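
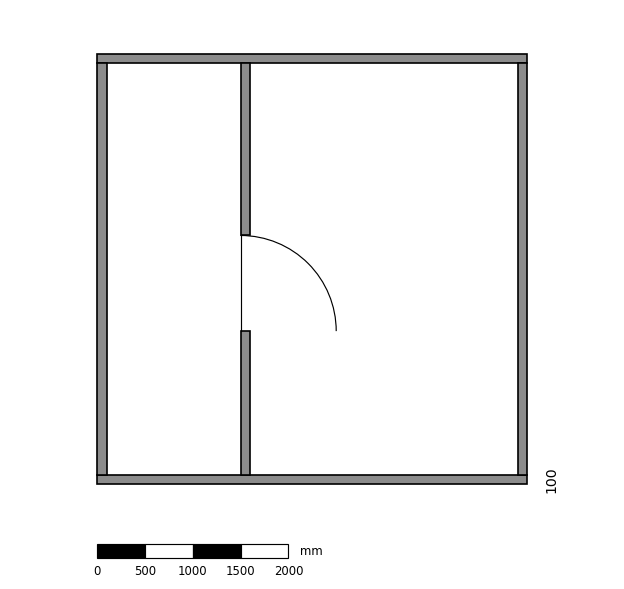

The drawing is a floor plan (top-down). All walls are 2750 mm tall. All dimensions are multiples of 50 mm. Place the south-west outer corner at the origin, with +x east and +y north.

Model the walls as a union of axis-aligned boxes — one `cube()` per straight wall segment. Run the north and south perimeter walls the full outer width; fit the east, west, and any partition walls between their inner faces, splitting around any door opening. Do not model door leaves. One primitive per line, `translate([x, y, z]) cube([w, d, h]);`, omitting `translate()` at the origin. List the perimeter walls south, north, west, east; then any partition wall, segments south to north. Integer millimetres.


cube([4500, 100, 2750]);
translate([0, 4400, 0]) cube([4500, 100, 2750]);
translate([0, 100, 0]) cube([100, 4300, 2750]);
translate([4400, 100, 0]) cube([100, 4300, 2750]);
translate([1500, 100, 0]) cube([100, 1500, 2750]);
translate([1500, 2600, 0]) cube([100, 1800, 2750]);


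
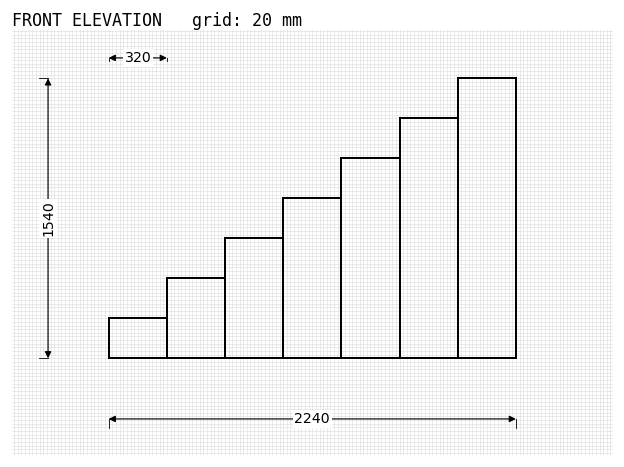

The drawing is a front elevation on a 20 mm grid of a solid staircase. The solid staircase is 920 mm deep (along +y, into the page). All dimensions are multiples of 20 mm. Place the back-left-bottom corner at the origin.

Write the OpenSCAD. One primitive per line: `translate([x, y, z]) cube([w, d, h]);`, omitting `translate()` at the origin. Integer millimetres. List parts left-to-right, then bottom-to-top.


cube([320, 920, 220]);
translate([320, 0, 0]) cube([320, 920, 440]);
translate([640, 0, 0]) cube([320, 920, 660]);
translate([960, 0, 0]) cube([320, 920, 880]);
translate([1280, 0, 0]) cube([320, 920, 1100]);
translate([1600, 0, 0]) cube([320, 920, 1320]);
translate([1920, 0, 0]) cube([320, 920, 1540]);


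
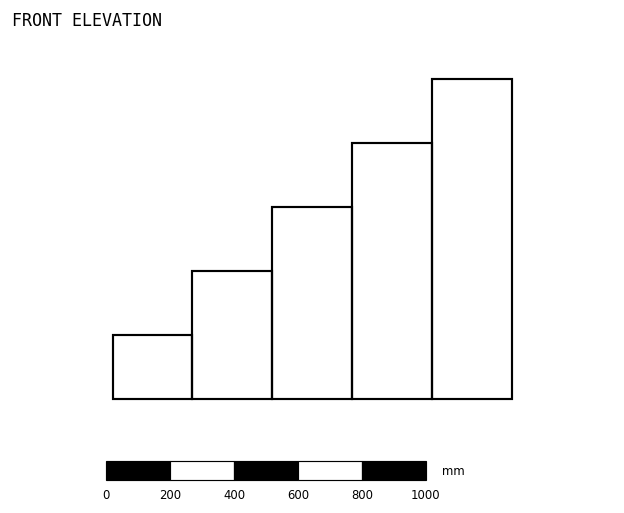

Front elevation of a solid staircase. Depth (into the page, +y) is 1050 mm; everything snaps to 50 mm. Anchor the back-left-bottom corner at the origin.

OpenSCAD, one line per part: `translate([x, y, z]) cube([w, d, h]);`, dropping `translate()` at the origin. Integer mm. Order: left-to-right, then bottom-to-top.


cube([250, 1050, 200]);
translate([250, 0, 0]) cube([250, 1050, 400]);
translate([500, 0, 0]) cube([250, 1050, 600]);
translate([750, 0, 0]) cube([250, 1050, 800]);
translate([1000, 0, 0]) cube([250, 1050, 1000]);


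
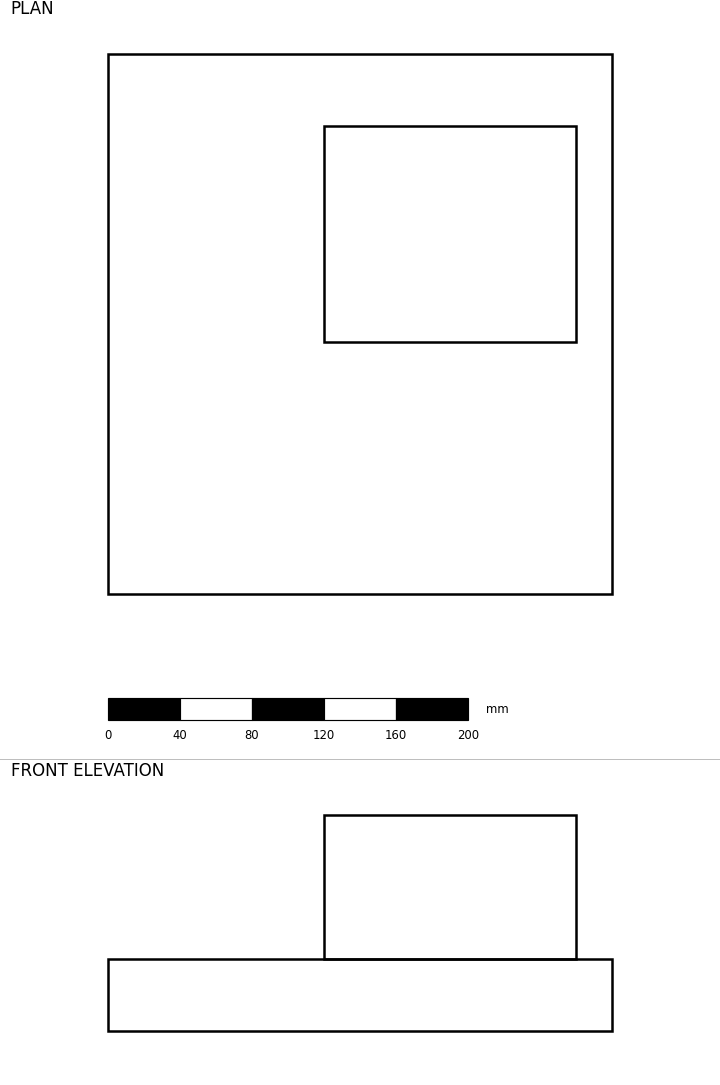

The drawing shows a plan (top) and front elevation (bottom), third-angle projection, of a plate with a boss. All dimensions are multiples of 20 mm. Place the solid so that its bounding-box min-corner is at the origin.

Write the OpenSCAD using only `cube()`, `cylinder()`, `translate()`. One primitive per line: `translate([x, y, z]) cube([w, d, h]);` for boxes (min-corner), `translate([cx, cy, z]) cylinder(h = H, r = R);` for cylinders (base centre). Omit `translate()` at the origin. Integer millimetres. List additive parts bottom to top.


cube([280, 300, 40]);
translate([120, 140, 40]) cube([140, 120, 80]);


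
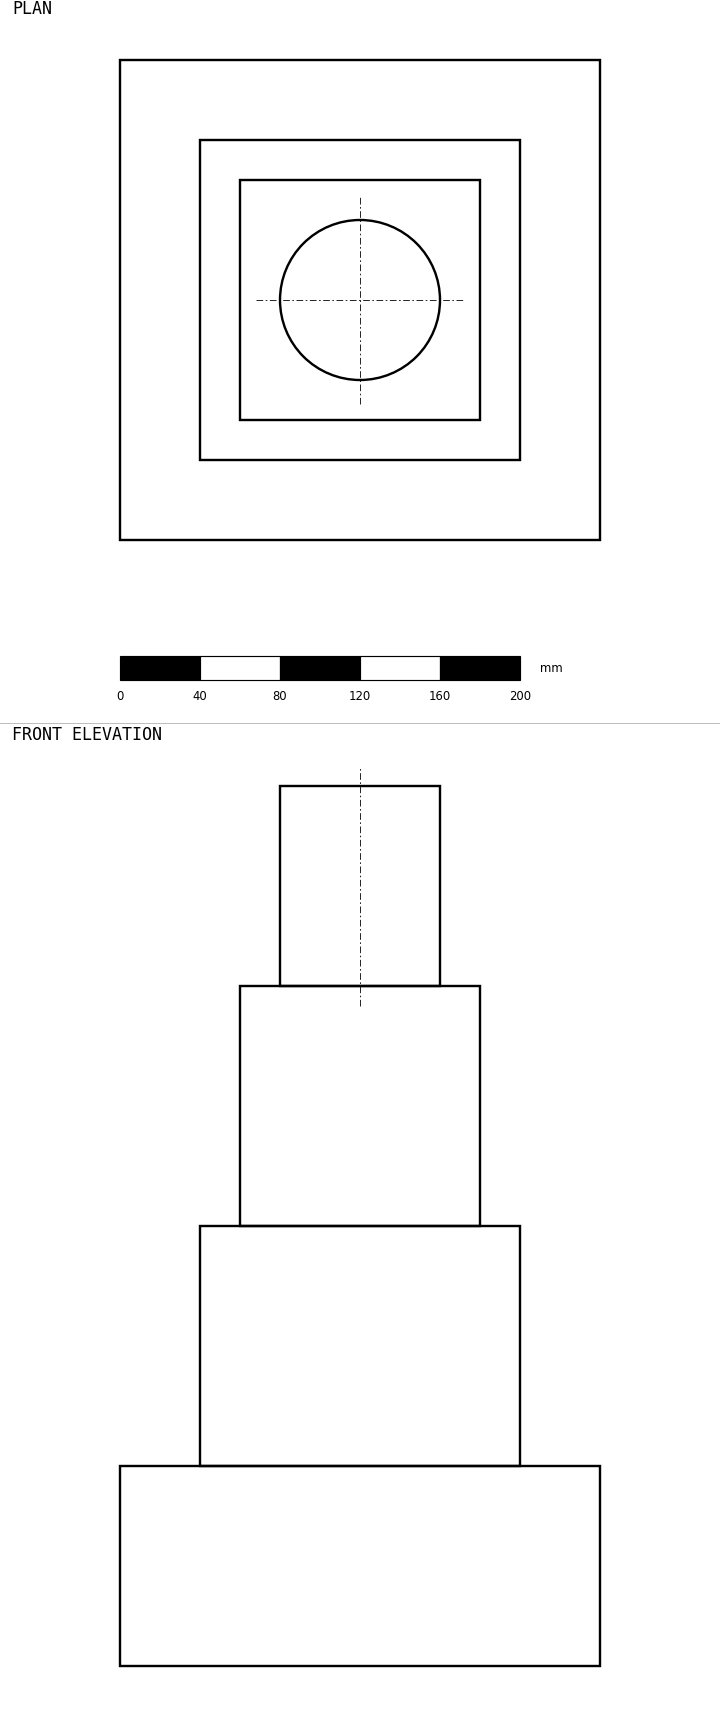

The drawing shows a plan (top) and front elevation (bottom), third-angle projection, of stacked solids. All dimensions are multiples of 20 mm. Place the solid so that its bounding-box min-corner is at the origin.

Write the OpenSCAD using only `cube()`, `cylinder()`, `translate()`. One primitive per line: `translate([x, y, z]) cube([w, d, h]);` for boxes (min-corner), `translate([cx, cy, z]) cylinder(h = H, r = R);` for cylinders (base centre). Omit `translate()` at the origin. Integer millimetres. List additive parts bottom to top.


cube([240, 240, 100]);
translate([40, 40, 100]) cube([160, 160, 120]);
translate([60, 60, 220]) cube([120, 120, 120]);
translate([120, 120, 340]) cylinder(h = 100, r = 40);


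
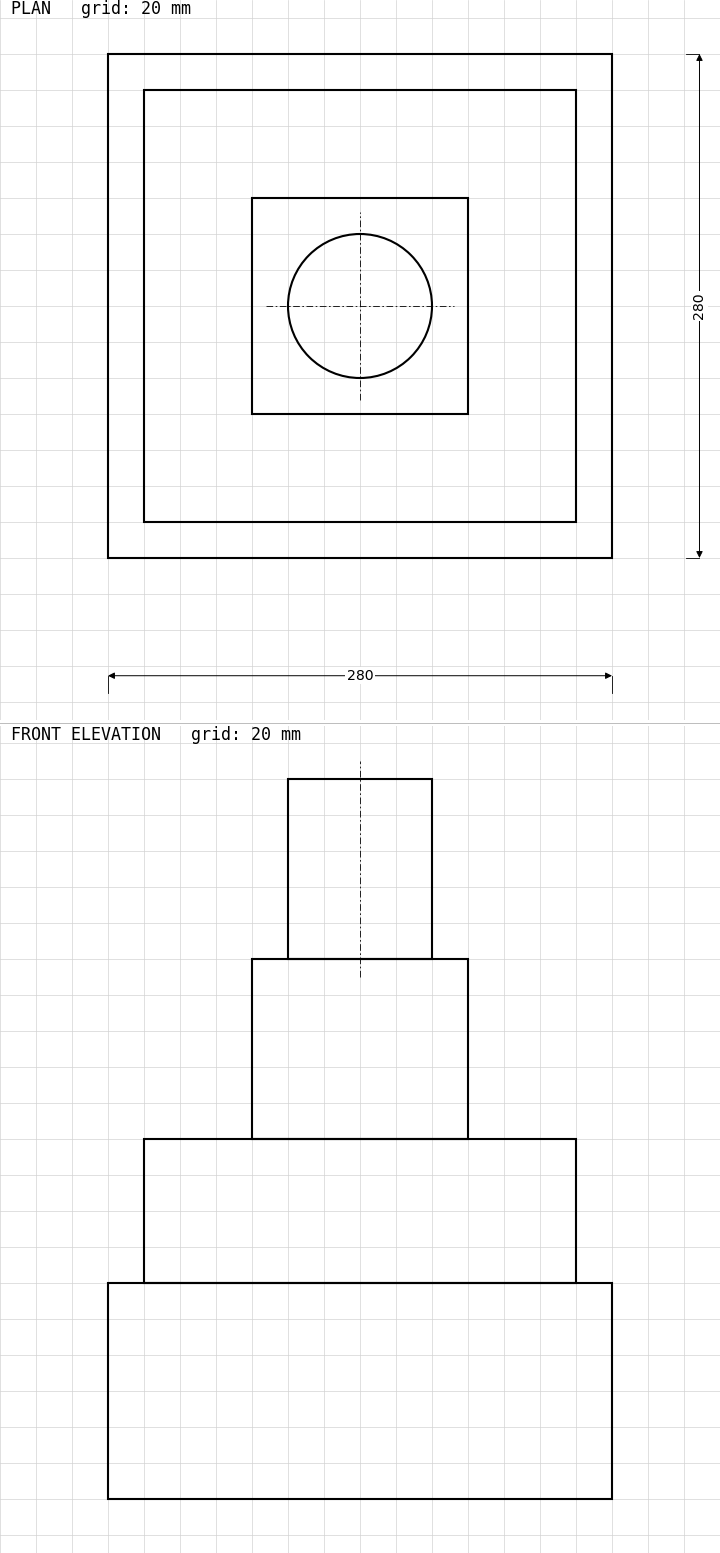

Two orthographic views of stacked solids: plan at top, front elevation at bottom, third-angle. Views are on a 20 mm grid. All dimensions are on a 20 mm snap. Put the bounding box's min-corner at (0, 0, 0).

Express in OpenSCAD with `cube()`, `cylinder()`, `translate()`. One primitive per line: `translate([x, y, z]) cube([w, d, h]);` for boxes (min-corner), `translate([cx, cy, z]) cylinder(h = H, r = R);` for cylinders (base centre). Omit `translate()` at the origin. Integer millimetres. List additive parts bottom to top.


cube([280, 280, 120]);
translate([20, 20, 120]) cube([240, 240, 80]);
translate([80, 80, 200]) cube([120, 120, 100]);
translate([140, 140, 300]) cylinder(h = 100, r = 40);


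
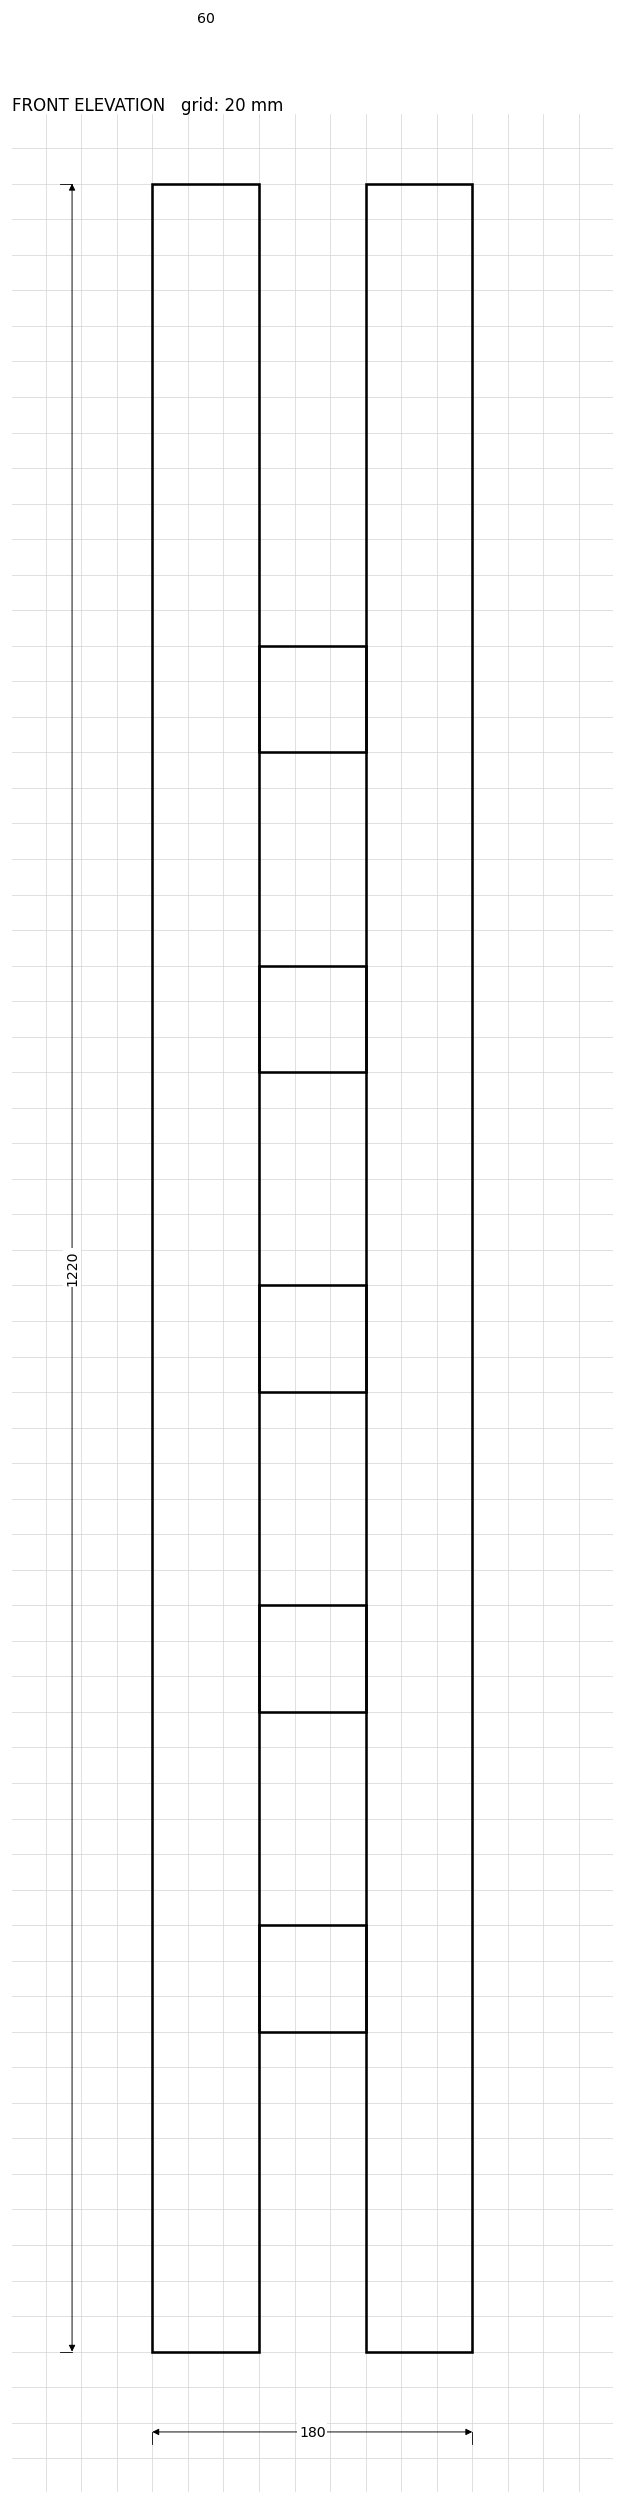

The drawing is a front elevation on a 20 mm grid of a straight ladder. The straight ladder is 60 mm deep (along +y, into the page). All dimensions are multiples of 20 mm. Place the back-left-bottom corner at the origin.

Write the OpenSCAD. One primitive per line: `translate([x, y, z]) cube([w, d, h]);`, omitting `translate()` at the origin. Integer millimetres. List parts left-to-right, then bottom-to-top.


cube([60, 60, 1220]);
translate([60, 0, 180]) cube([60, 60, 60]);
translate([60, 0, 360]) cube([60, 60, 60]);
translate([60, 0, 540]) cube([60, 60, 60]);
translate([60, 0, 720]) cube([60, 60, 60]);
translate([60, 0, 900]) cube([60, 60, 60]);
translate([120, 0, 0]) cube([60, 60, 1220]);


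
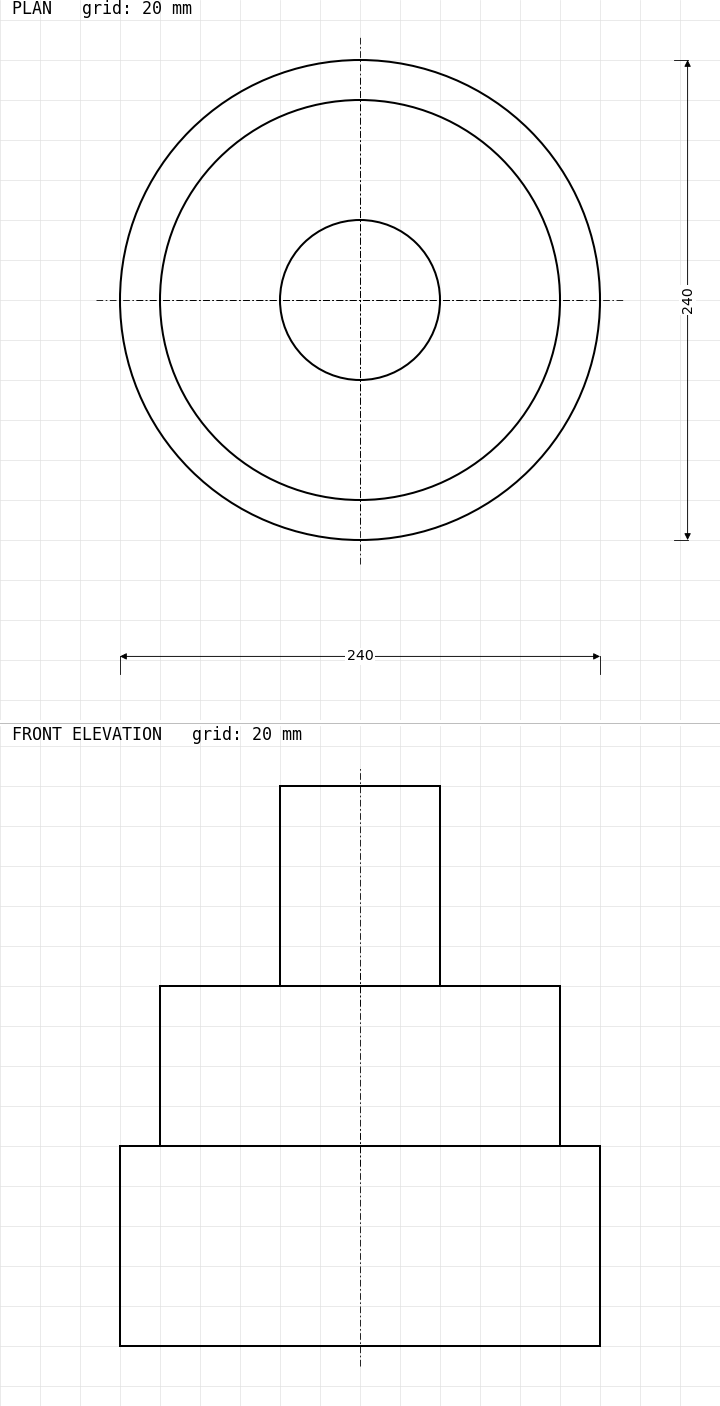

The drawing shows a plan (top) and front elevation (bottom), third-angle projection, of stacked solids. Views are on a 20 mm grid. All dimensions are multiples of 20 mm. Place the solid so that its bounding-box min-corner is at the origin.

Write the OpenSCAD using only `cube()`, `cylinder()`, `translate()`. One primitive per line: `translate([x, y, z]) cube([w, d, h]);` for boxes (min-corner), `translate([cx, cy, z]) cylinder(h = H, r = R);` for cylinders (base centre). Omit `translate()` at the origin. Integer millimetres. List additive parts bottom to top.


translate([120, 120, 0]) cylinder(h = 100, r = 120);
translate([120, 120, 100]) cylinder(h = 80, r = 100);
translate([120, 120, 180]) cylinder(h = 100, r = 40);


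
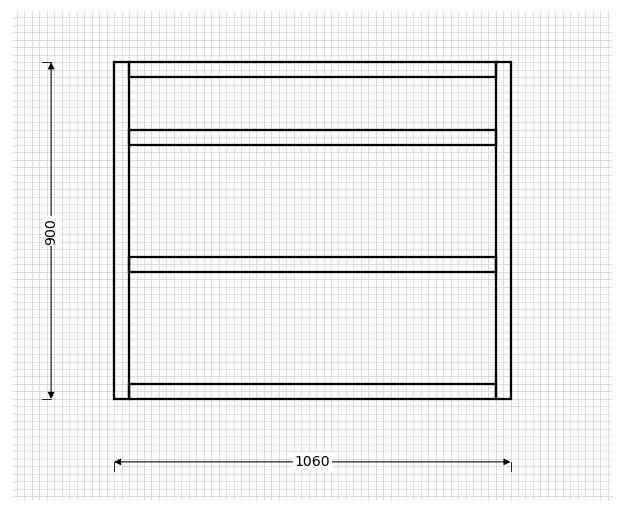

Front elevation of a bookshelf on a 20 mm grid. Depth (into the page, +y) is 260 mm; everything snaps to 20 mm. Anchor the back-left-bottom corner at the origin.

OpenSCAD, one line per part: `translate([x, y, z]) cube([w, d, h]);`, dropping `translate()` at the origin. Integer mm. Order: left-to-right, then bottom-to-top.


cube([40, 260, 900]);
translate([40, 0, 0]) cube([980, 260, 40]);
translate([40, 0, 340]) cube([980, 260, 40]);
translate([40, 0, 680]) cube([980, 260, 40]);
translate([40, 0, 860]) cube([980, 260, 40]);
translate([1020, 0, 0]) cube([40, 260, 900]);


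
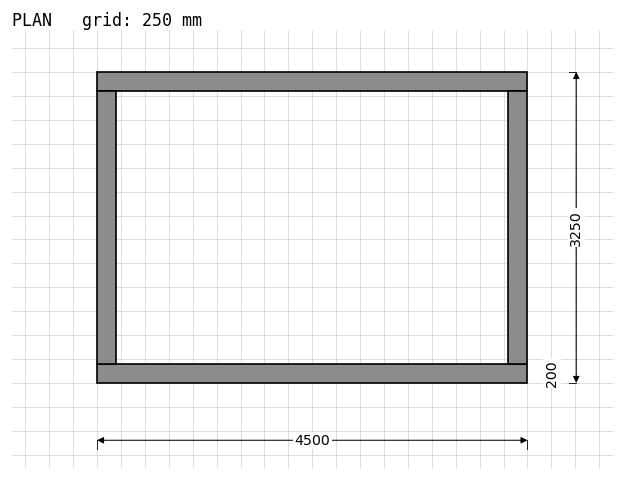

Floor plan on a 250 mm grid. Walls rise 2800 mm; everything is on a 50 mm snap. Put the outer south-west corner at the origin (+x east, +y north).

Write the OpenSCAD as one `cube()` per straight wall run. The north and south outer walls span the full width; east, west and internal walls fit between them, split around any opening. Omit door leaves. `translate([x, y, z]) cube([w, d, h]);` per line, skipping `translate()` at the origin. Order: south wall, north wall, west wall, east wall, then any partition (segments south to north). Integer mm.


cube([4500, 200, 2800]);
translate([0, 3050, 0]) cube([4500, 200, 2800]);
translate([0, 200, 0]) cube([200, 2850, 2800]);
translate([4300, 200, 0]) cube([200, 2850, 2800]);


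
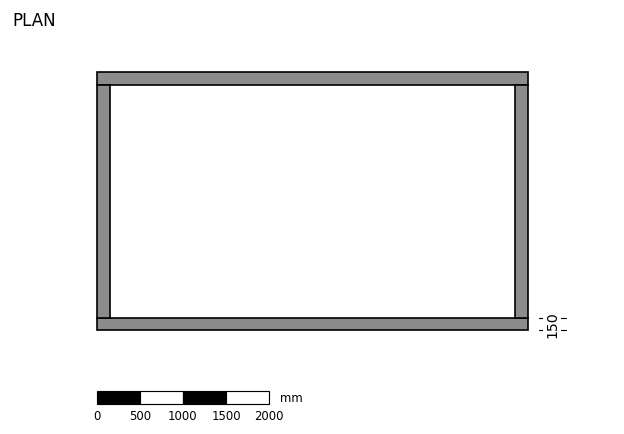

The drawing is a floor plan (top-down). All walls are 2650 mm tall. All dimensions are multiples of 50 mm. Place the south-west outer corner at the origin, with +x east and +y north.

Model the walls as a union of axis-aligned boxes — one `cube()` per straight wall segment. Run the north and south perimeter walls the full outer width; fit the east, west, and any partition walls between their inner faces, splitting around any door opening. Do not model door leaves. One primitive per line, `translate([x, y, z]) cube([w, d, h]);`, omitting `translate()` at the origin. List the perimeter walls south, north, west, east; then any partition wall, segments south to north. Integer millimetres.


cube([5000, 150, 2650]);
translate([0, 2850, 0]) cube([5000, 150, 2650]);
translate([0, 150, 0]) cube([150, 2700, 2650]);
translate([4850, 150, 0]) cube([150, 2700, 2650]);


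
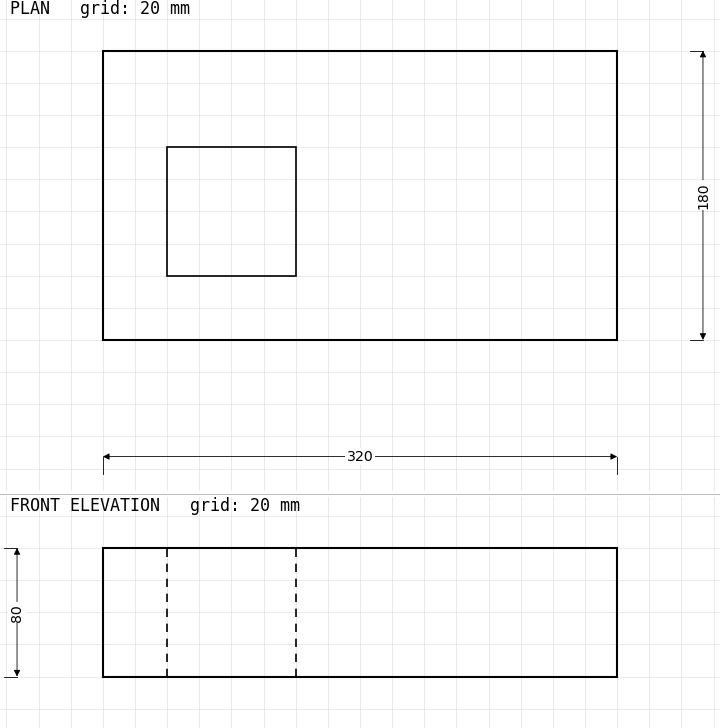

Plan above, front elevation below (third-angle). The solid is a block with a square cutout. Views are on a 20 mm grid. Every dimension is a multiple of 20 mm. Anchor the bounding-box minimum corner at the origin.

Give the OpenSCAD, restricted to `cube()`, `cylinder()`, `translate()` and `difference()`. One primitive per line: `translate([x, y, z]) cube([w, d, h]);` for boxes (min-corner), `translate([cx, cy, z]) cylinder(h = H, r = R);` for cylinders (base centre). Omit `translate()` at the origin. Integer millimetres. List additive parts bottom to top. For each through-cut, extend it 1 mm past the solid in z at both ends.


difference() {
  cube([320, 180, 80]);
  translate([40, 40, -1]) cube([80, 80, 82]);
}


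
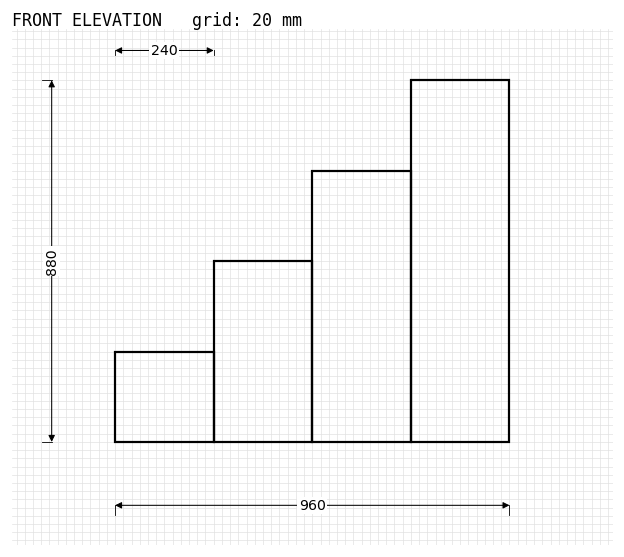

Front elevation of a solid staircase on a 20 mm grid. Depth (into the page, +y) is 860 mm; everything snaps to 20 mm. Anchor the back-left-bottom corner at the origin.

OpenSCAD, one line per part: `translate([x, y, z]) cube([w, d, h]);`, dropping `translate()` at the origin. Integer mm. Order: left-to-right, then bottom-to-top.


cube([240, 860, 220]);
translate([240, 0, 0]) cube([240, 860, 440]);
translate([480, 0, 0]) cube([240, 860, 660]);
translate([720, 0, 0]) cube([240, 860, 880]);


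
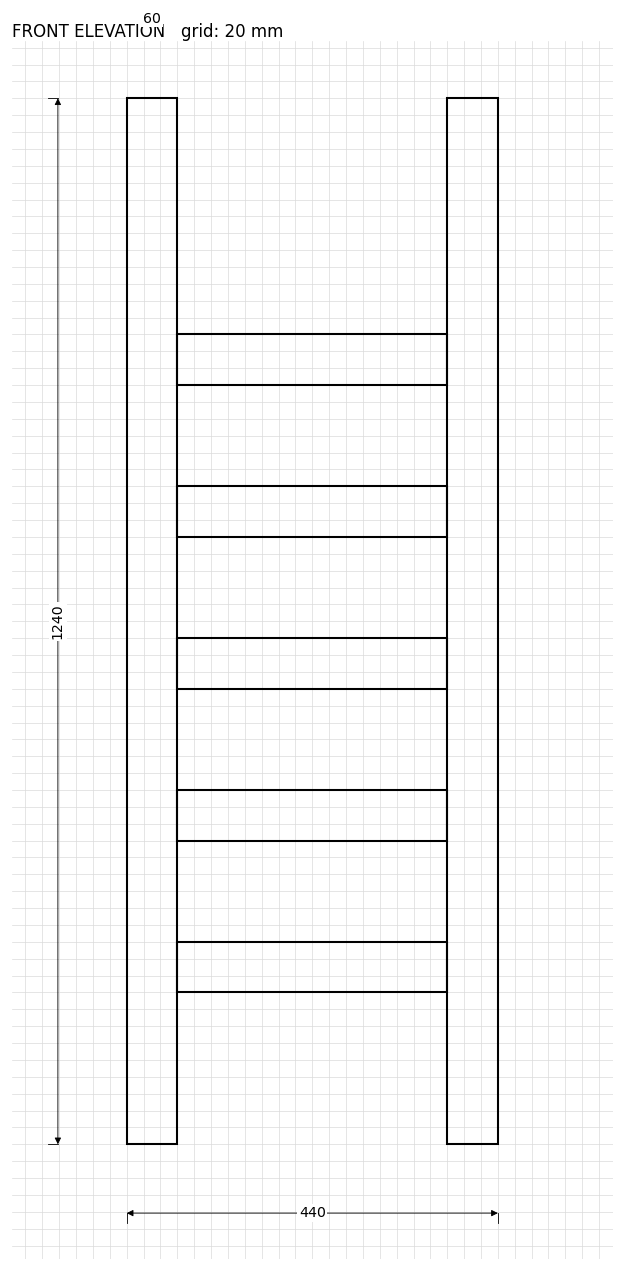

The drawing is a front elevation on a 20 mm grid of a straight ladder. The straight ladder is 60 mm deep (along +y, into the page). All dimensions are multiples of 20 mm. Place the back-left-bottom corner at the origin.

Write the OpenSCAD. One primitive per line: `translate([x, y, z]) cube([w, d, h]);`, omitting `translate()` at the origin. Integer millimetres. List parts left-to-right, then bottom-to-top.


cube([60, 60, 1240]);
translate([60, 0, 180]) cube([320, 60, 60]);
translate([60, 0, 360]) cube([320, 60, 60]);
translate([60, 0, 540]) cube([320, 60, 60]);
translate([60, 0, 720]) cube([320, 60, 60]);
translate([60, 0, 900]) cube([320, 60, 60]);
translate([380, 0, 0]) cube([60, 60, 1240]);


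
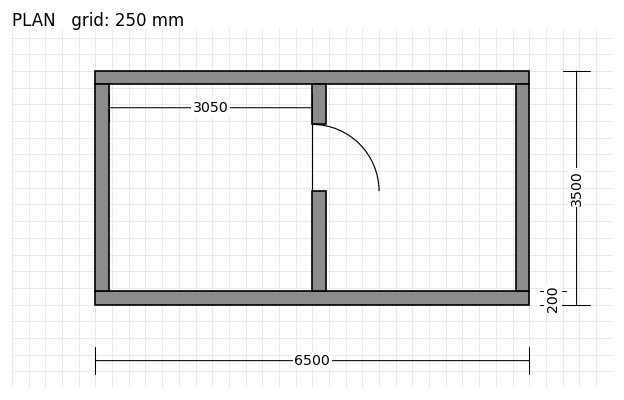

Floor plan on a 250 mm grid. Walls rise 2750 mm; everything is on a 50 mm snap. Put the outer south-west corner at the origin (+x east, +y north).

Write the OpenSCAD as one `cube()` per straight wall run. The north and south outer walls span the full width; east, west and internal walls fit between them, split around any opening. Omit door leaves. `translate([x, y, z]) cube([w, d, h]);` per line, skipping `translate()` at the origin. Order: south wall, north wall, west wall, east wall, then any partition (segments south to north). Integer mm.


cube([6500, 200, 2750]);
translate([0, 3300, 0]) cube([6500, 200, 2750]);
translate([0, 200, 0]) cube([200, 3100, 2750]);
translate([6300, 200, 0]) cube([200, 3100, 2750]);
translate([3250, 200, 0]) cube([200, 1500, 2750]);
translate([3250, 2700, 0]) cube([200, 600, 2750]);


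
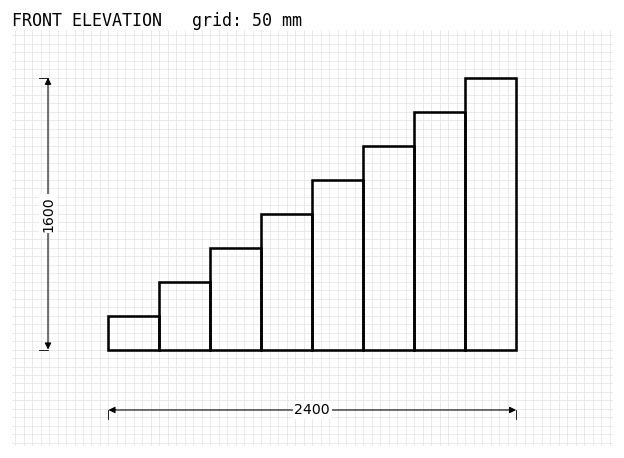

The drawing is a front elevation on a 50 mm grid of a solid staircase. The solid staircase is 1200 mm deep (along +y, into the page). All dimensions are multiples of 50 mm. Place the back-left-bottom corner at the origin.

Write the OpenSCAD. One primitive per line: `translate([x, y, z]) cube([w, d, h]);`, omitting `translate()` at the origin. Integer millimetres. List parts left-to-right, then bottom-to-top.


cube([300, 1200, 200]);
translate([300, 0, 0]) cube([300, 1200, 400]);
translate([600, 0, 0]) cube([300, 1200, 600]);
translate([900, 0, 0]) cube([300, 1200, 800]);
translate([1200, 0, 0]) cube([300, 1200, 1000]);
translate([1500, 0, 0]) cube([300, 1200, 1200]);
translate([1800, 0, 0]) cube([300, 1200, 1400]);
translate([2100, 0, 0]) cube([300, 1200, 1600]);


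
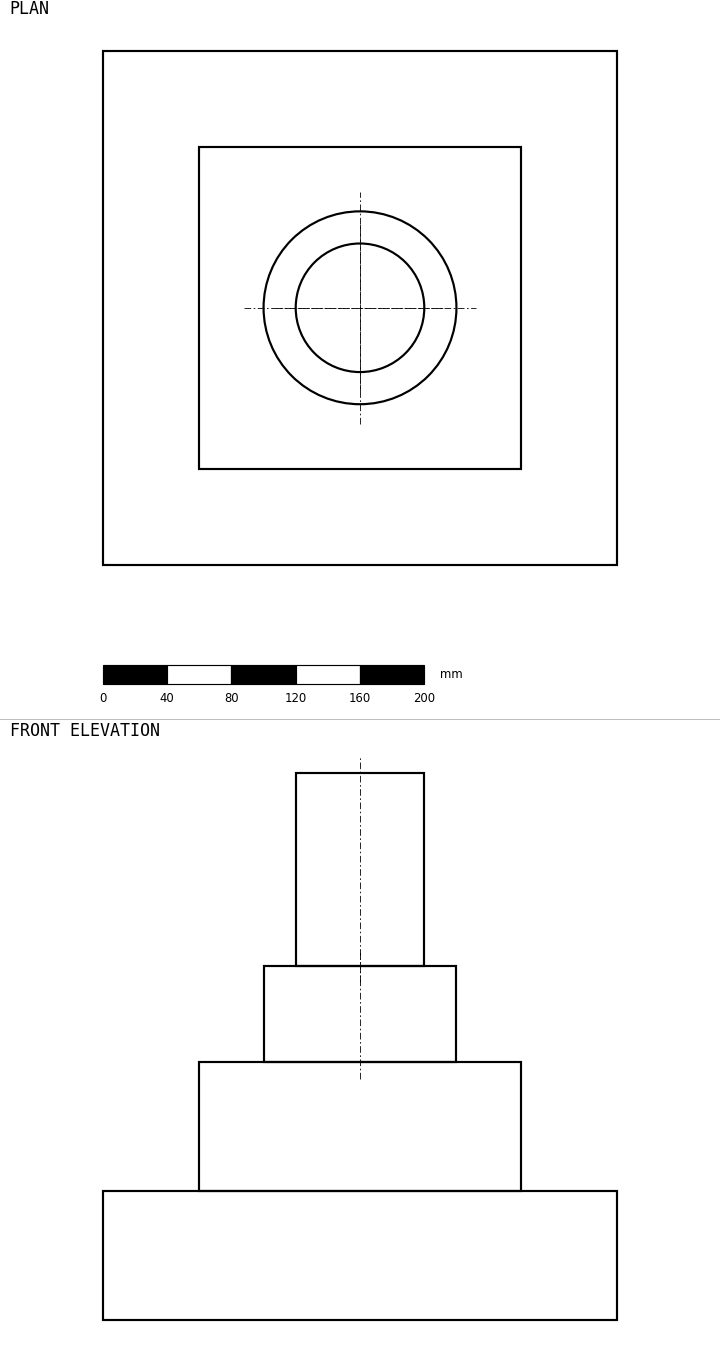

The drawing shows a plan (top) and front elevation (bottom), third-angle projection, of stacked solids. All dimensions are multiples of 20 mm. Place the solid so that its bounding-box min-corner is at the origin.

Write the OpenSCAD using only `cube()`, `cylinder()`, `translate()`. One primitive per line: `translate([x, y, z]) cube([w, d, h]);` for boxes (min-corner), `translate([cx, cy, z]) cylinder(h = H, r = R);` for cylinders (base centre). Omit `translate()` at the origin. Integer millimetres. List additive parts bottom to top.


cube([320, 320, 80]);
translate([60, 60, 80]) cube([200, 200, 80]);
translate([160, 160, 160]) cylinder(h = 60, r = 60);
translate([160, 160, 220]) cylinder(h = 120, r = 40);


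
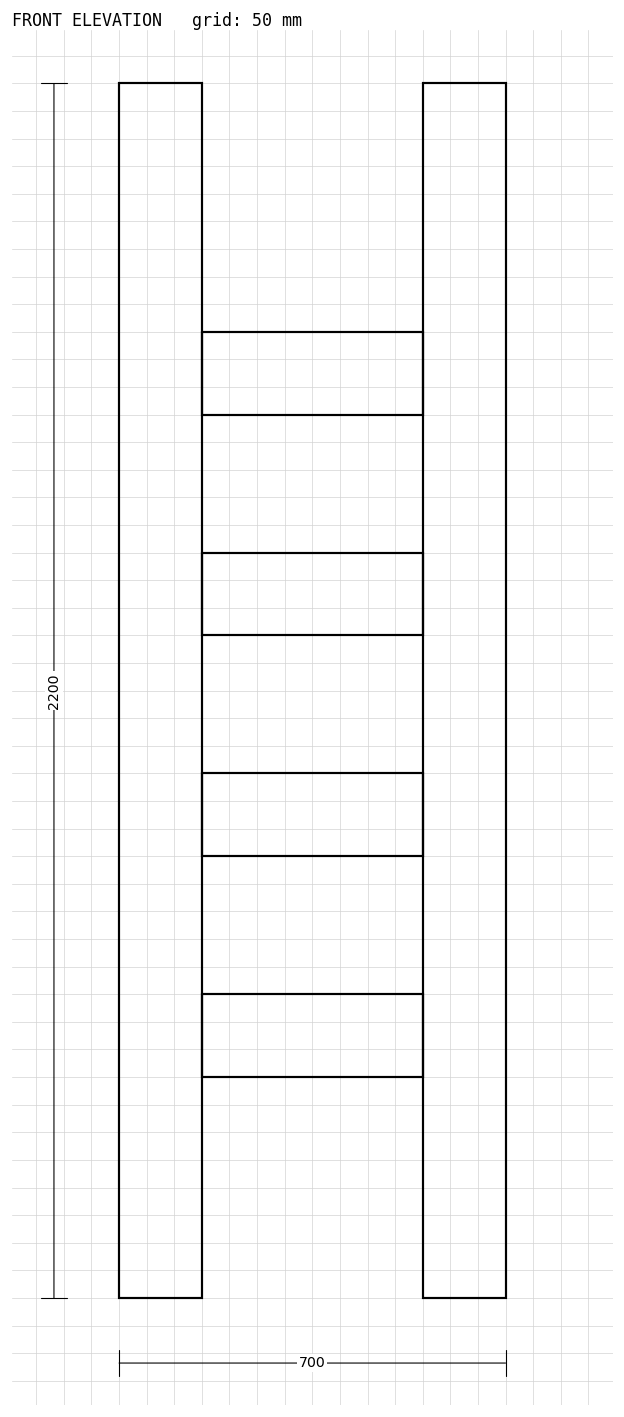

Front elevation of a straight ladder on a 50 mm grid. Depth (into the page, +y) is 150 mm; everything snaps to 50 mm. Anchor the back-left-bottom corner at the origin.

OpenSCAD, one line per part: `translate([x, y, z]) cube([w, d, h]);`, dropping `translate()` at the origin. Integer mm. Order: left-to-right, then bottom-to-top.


cube([150, 150, 2200]);
translate([150, 0, 400]) cube([400, 150, 150]);
translate([150, 0, 800]) cube([400, 150, 150]);
translate([150, 0, 1200]) cube([400, 150, 150]);
translate([150, 0, 1600]) cube([400, 150, 150]);
translate([550, 0, 0]) cube([150, 150, 2200]);


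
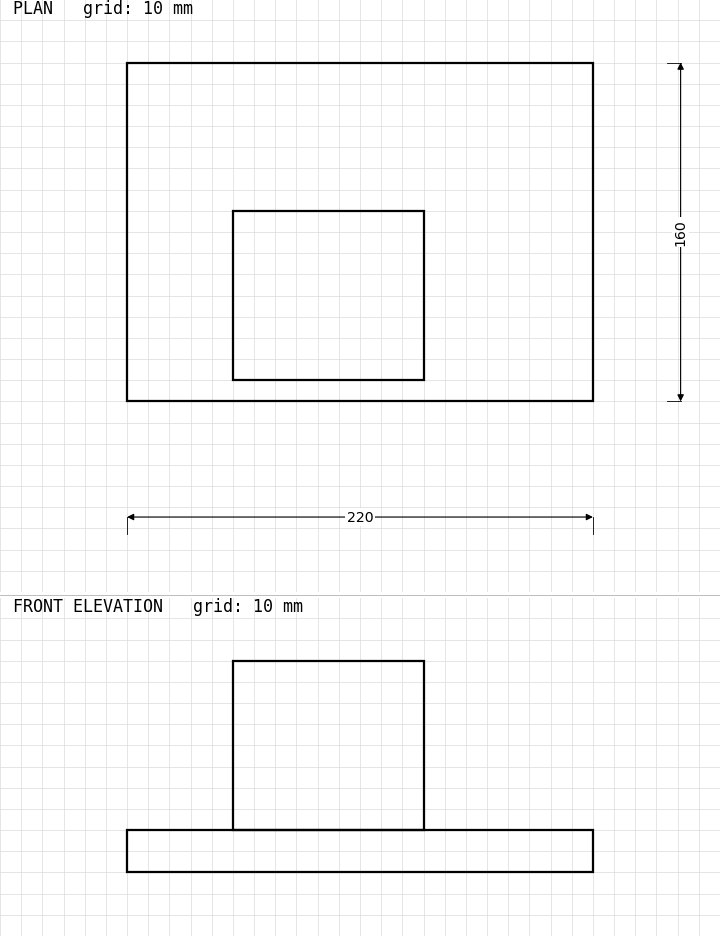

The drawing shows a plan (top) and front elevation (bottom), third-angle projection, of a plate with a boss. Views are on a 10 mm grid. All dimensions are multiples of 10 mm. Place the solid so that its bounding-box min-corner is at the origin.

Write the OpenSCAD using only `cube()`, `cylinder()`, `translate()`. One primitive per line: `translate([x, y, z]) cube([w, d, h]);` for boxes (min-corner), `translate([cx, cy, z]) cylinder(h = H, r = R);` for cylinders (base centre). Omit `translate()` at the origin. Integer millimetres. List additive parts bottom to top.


cube([220, 160, 20]);
translate([50, 10, 20]) cube([90, 80, 80]);


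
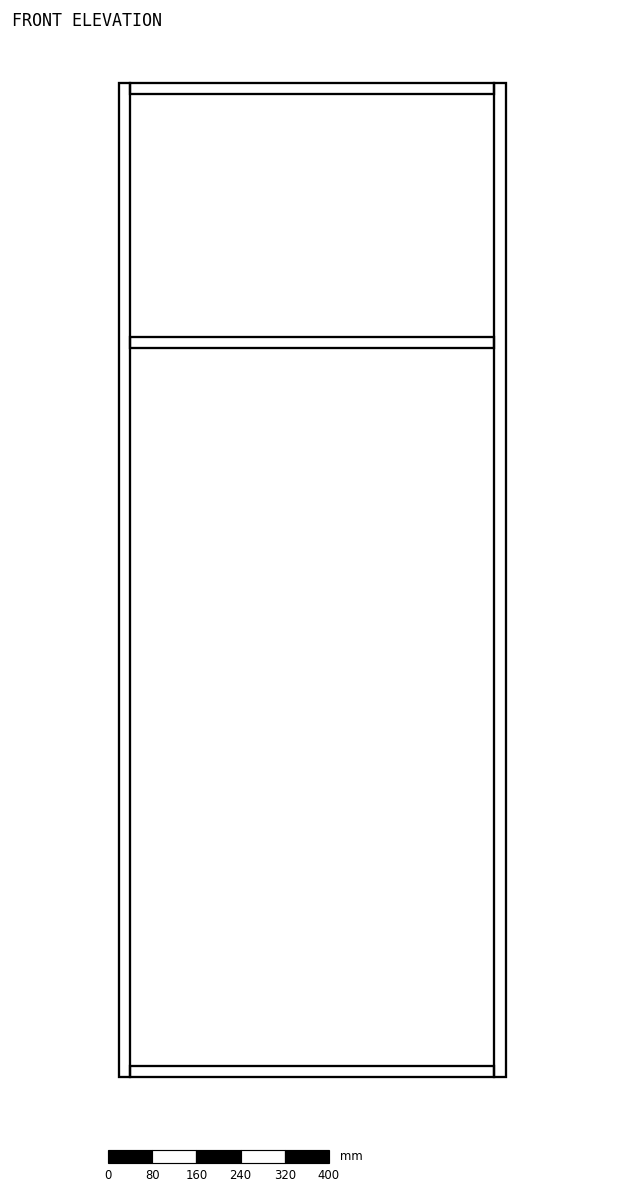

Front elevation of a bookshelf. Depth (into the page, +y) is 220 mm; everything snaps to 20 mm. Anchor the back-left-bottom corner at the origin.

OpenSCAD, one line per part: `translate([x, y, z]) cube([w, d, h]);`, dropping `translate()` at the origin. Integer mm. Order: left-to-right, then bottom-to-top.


cube([20, 220, 1800]);
translate([20, 0, 0]) cube([660, 220, 20]);
translate([20, 0, 1320]) cube([660, 220, 20]);
translate([20, 0, 1780]) cube([660, 220, 20]);
translate([680, 0, 0]) cube([20, 220, 1800]);


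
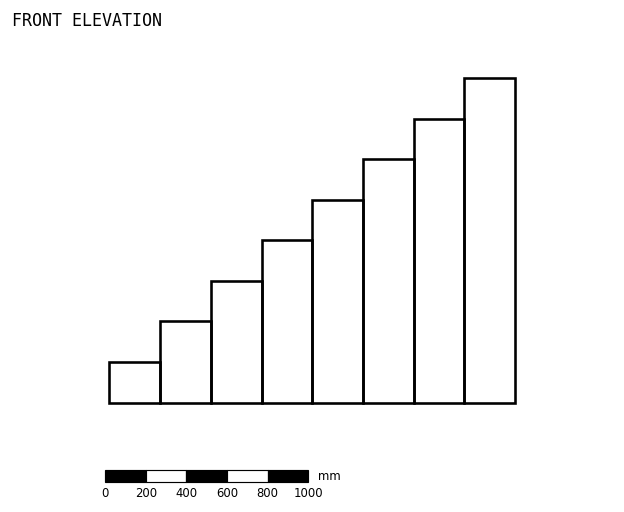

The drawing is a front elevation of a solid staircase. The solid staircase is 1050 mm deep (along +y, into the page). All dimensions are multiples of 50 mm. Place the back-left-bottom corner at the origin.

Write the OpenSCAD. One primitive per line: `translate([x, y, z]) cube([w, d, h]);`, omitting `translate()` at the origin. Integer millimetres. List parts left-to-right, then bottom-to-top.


cube([250, 1050, 200]);
translate([250, 0, 0]) cube([250, 1050, 400]);
translate([500, 0, 0]) cube([250, 1050, 600]);
translate([750, 0, 0]) cube([250, 1050, 800]);
translate([1000, 0, 0]) cube([250, 1050, 1000]);
translate([1250, 0, 0]) cube([250, 1050, 1200]);
translate([1500, 0, 0]) cube([250, 1050, 1400]);
translate([1750, 0, 0]) cube([250, 1050, 1600]);


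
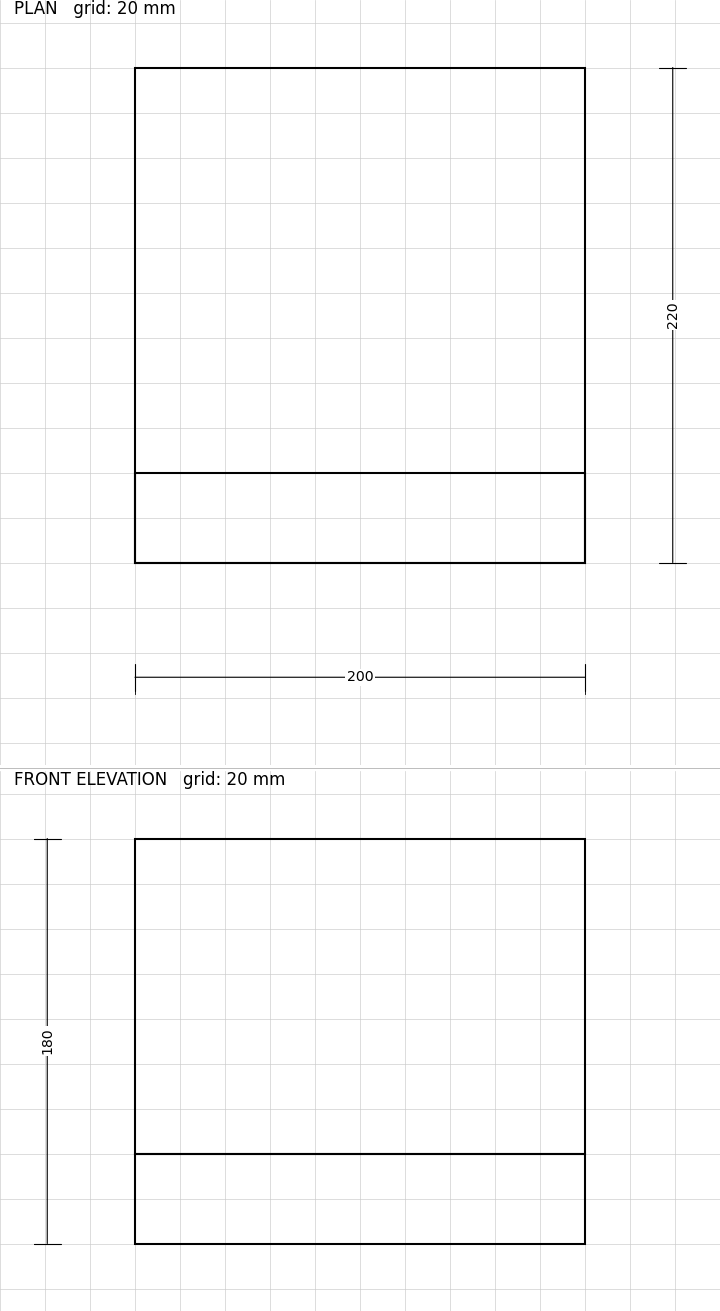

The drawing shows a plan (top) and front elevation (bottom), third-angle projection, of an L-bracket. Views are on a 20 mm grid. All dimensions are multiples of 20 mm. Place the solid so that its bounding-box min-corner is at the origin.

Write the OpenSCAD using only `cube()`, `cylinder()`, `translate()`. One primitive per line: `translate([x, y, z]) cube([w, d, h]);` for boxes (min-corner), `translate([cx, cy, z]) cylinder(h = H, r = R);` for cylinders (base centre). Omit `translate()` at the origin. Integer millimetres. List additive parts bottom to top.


cube([200, 220, 40]);
translate([0, 0, 40]) cube([200, 40, 140]);


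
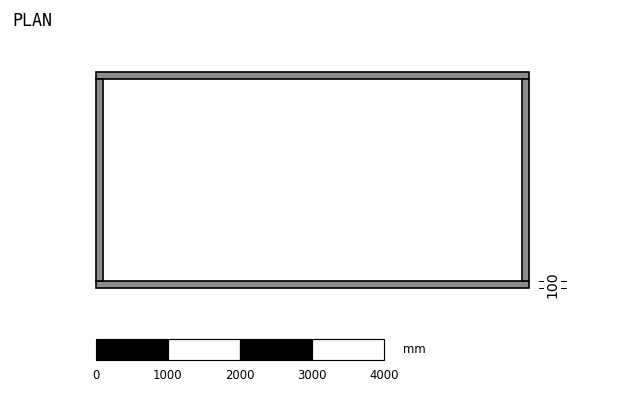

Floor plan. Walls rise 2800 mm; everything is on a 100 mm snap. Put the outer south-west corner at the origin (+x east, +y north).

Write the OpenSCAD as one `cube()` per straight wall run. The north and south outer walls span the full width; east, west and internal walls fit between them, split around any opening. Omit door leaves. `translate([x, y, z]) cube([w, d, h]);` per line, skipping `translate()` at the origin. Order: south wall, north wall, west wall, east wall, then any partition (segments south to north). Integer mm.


cube([6000, 100, 2800]);
translate([0, 2900, 0]) cube([6000, 100, 2800]);
translate([0, 100, 0]) cube([100, 2800, 2800]);
translate([5900, 100, 0]) cube([100, 2800, 2800]);


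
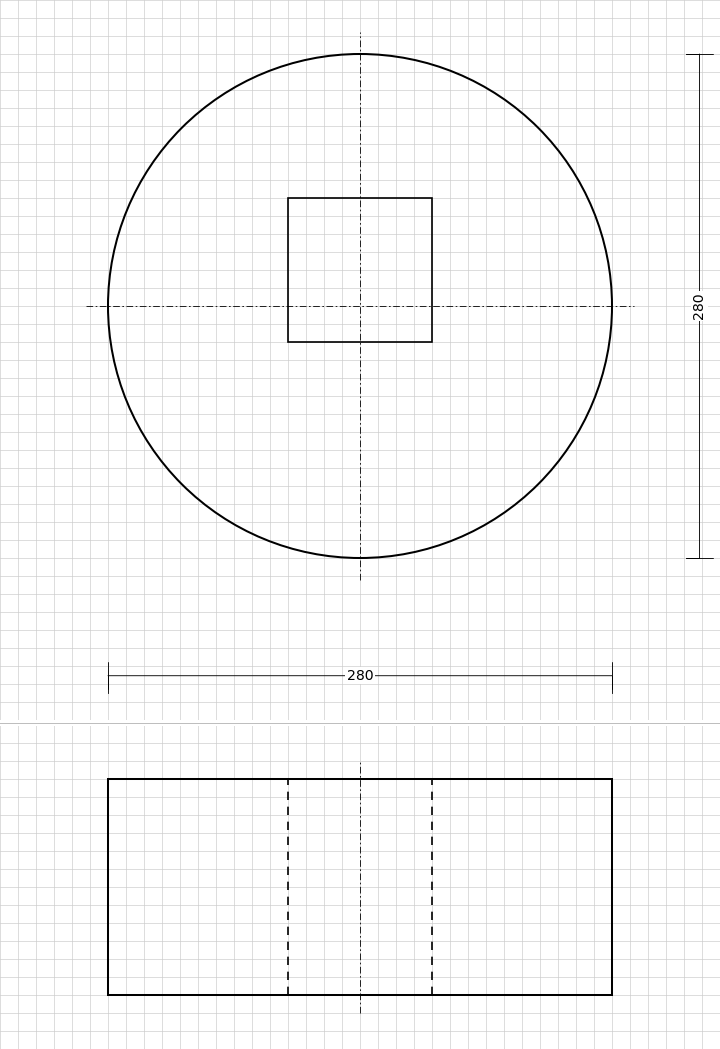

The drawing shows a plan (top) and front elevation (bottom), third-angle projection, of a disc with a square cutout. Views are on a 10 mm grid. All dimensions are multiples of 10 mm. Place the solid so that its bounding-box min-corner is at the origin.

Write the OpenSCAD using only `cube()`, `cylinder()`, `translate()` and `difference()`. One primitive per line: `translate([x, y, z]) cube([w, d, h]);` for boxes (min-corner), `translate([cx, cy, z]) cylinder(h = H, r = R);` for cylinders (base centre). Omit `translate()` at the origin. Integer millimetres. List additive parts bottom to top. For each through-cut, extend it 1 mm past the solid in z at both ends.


difference() {
  translate([140, 140, 0]) cylinder(h = 120, r = 140);
  translate([100, 120, -1]) cube([80, 80, 122]);
}


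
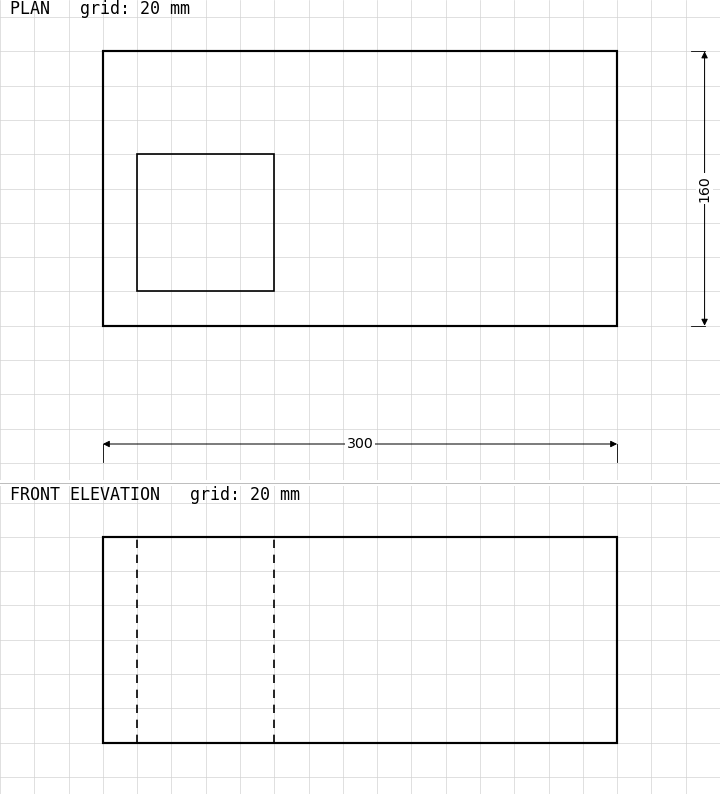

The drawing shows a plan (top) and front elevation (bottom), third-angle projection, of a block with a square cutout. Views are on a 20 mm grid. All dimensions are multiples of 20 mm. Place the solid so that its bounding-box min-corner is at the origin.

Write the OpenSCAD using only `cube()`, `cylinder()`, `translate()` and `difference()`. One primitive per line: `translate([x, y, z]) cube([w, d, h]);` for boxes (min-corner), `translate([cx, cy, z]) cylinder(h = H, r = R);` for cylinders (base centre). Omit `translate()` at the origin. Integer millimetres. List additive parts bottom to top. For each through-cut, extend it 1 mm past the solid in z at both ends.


difference() {
  cube([300, 160, 120]);
  translate([20, 20, -1]) cube([80, 80, 122]);
}


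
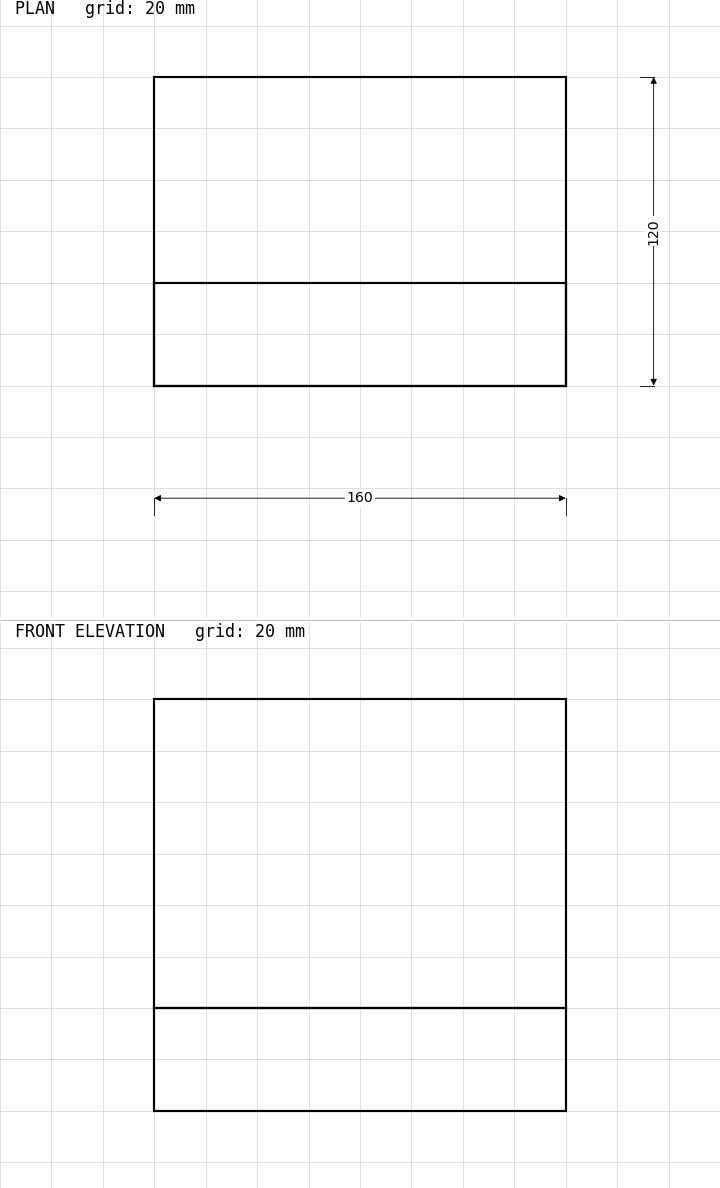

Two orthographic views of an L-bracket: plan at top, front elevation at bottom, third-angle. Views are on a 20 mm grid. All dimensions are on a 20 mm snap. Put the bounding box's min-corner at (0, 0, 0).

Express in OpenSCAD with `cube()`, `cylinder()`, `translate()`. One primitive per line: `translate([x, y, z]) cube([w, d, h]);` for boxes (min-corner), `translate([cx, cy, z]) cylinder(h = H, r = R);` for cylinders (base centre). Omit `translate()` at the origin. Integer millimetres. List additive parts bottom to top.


cube([160, 120, 40]);
translate([0, 0, 40]) cube([160, 40, 120]);


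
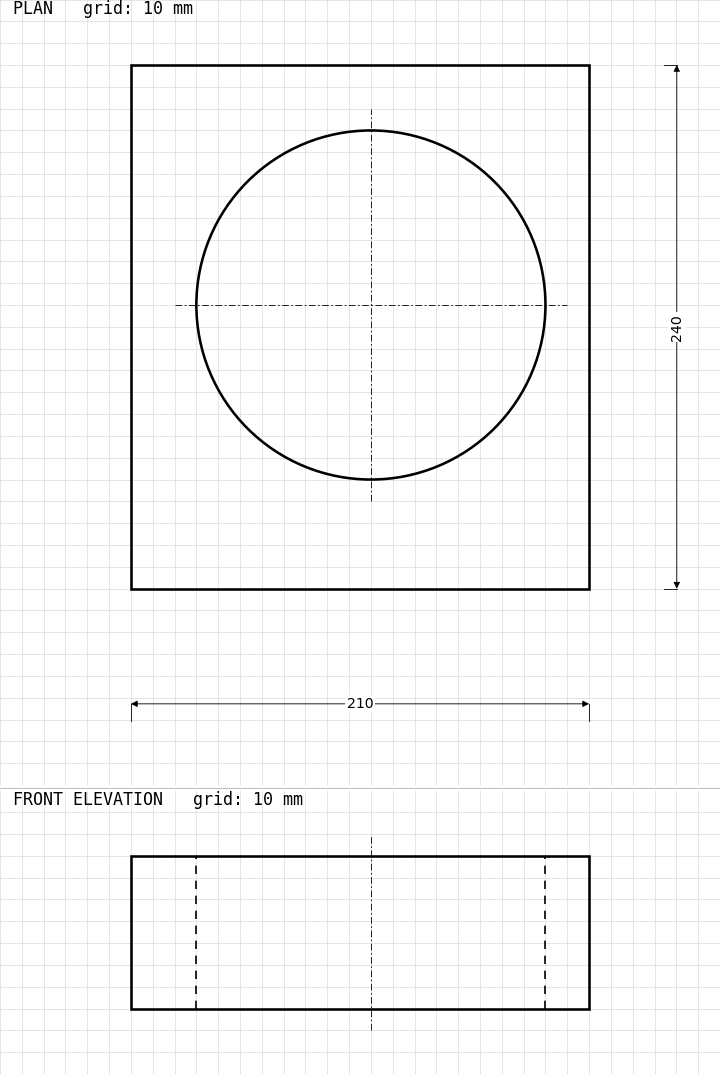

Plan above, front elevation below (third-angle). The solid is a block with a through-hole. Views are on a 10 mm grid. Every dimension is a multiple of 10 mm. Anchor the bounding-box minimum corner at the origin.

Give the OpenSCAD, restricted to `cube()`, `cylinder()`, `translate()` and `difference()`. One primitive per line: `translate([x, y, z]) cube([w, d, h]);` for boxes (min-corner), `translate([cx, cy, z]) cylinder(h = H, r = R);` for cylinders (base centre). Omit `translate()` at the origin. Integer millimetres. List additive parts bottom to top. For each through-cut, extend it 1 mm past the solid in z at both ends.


difference() {
  cube([210, 240, 70]);
  translate([110, 130, -1]) cylinder(h = 72, r = 80);
}


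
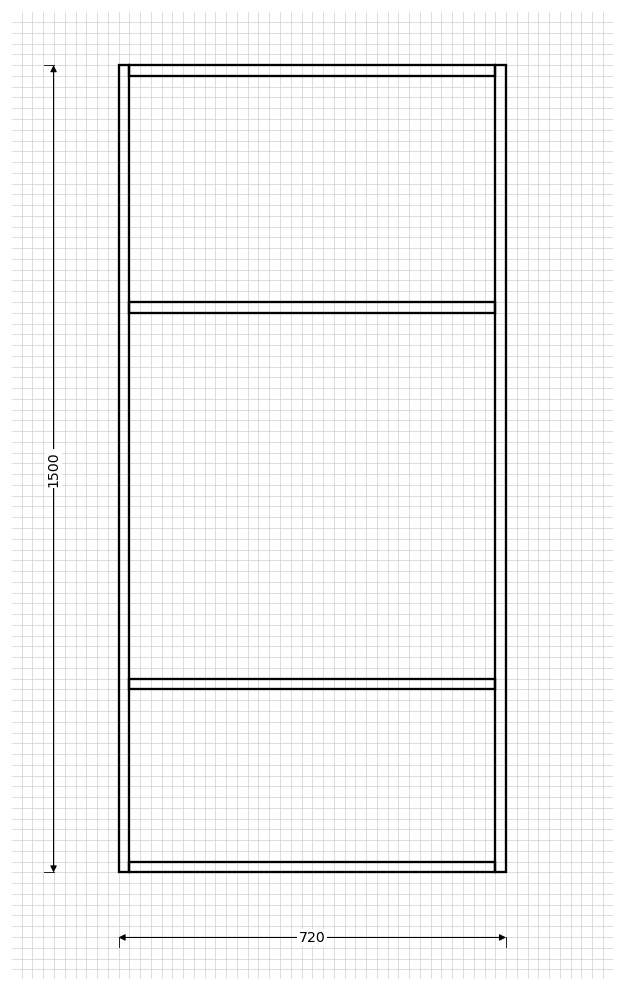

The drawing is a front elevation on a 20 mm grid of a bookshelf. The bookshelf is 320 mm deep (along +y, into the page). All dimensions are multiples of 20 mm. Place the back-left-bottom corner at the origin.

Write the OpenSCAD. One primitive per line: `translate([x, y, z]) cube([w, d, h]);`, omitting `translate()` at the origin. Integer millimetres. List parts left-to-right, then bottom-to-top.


cube([20, 320, 1500]);
translate([20, 0, 0]) cube([680, 320, 20]);
translate([20, 0, 340]) cube([680, 320, 20]);
translate([20, 0, 1040]) cube([680, 320, 20]);
translate([20, 0, 1480]) cube([680, 320, 20]);
translate([700, 0, 0]) cube([20, 320, 1500]);


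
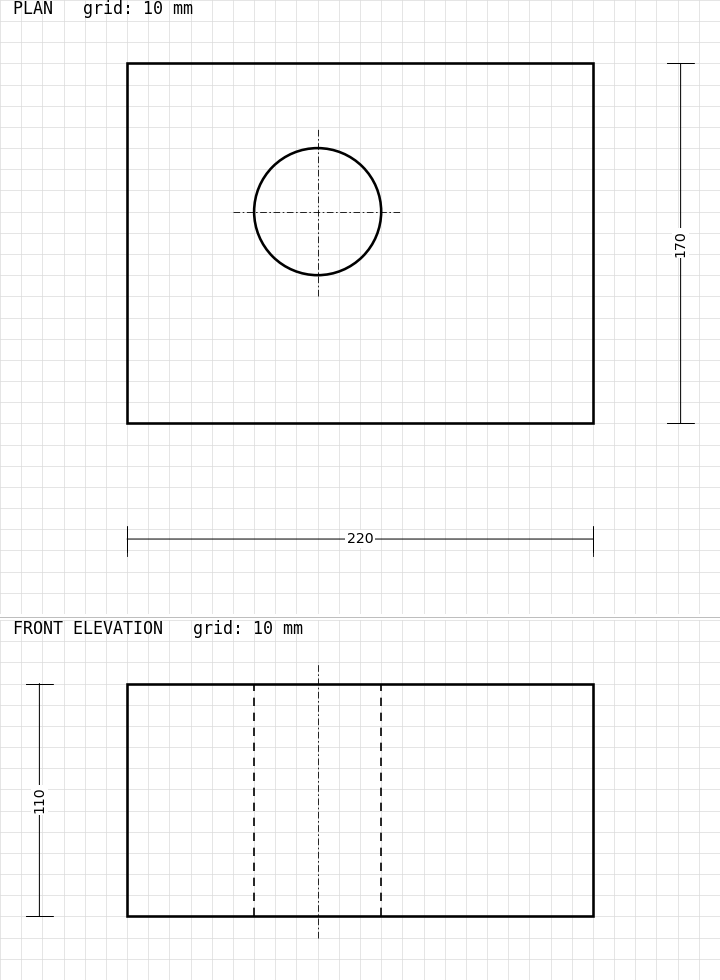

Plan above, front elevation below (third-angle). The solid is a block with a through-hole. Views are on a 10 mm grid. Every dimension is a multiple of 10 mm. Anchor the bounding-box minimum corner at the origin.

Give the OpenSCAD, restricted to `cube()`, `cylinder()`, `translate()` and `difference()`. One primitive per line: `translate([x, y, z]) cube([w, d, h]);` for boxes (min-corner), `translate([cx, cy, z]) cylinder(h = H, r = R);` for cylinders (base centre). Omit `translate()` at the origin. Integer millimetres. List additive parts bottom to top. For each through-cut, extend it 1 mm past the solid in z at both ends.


difference() {
  cube([220, 170, 110]);
  translate([90, 100, -1]) cylinder(h = 112, r = 30);
}


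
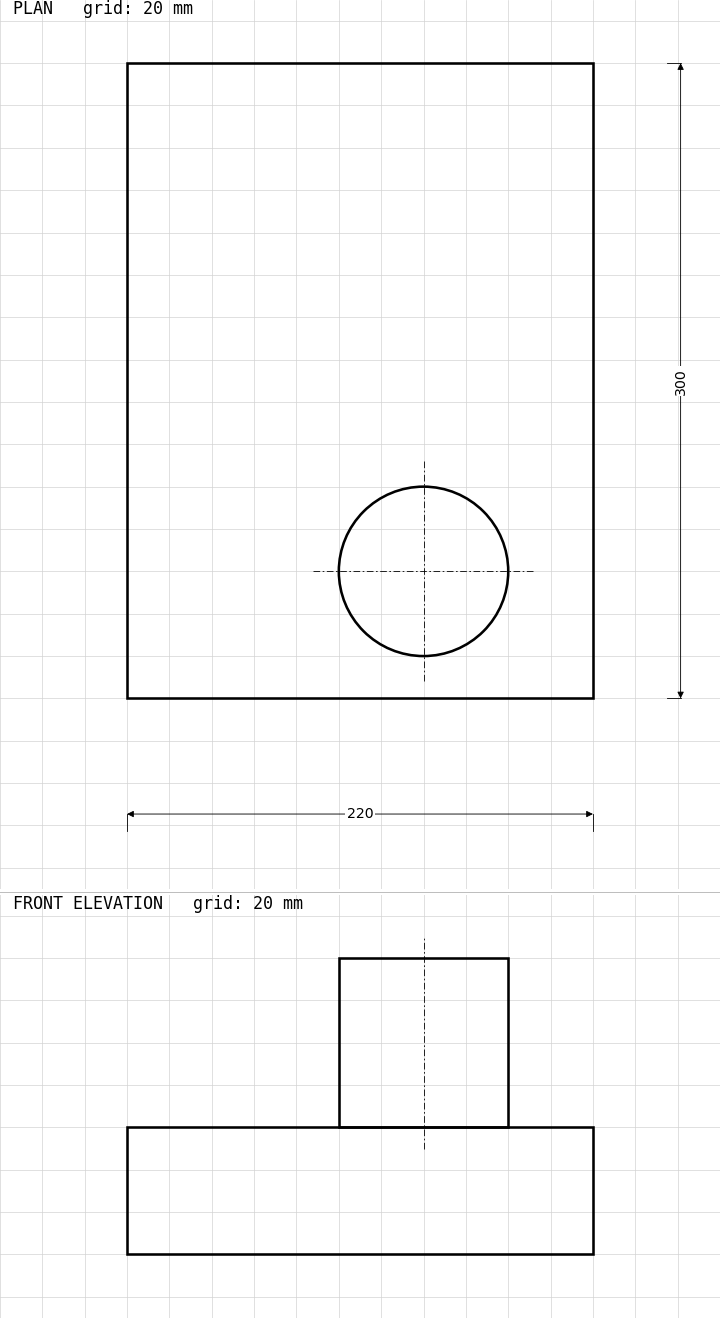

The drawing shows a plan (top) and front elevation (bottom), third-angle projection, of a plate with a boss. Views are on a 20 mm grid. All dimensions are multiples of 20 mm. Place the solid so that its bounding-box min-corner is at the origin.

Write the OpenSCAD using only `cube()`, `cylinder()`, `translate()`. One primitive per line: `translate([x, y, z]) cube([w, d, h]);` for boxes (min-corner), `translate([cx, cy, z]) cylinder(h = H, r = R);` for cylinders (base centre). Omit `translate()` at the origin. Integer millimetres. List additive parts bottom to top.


cube([220, 300, 60]);
translate([140, 60, 60]) cylinder(h = 80, r = 40);


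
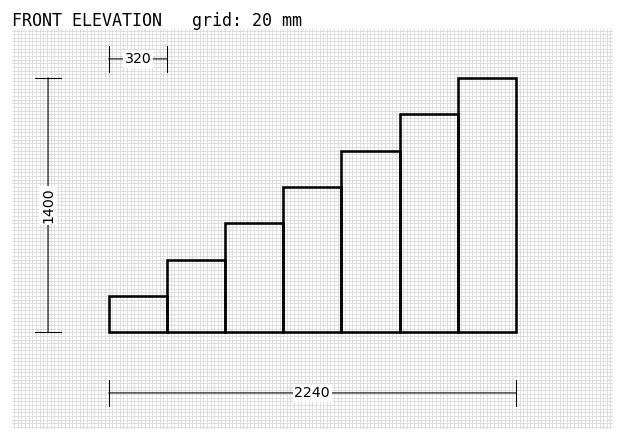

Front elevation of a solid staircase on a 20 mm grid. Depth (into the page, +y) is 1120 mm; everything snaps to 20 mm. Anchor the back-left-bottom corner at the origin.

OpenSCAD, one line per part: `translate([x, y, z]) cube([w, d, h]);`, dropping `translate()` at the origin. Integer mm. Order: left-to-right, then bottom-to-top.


cube([320, 1120, 200]);
translate([320, 0, 0]) cube([320, 1120, 400]);
translate([640, 0, 0]) cube([320, 1120, 600]);
translate([960, 0, 0]) cube([320, 1120, 800]);
translate([1280, 0, 0]) cube([320, 1120, 1000]);
translate([1600, 0, 0]) cube([320, 1120, 1200]);
translate([1920, 0, 0]) cube([320, 1120, 1400]);


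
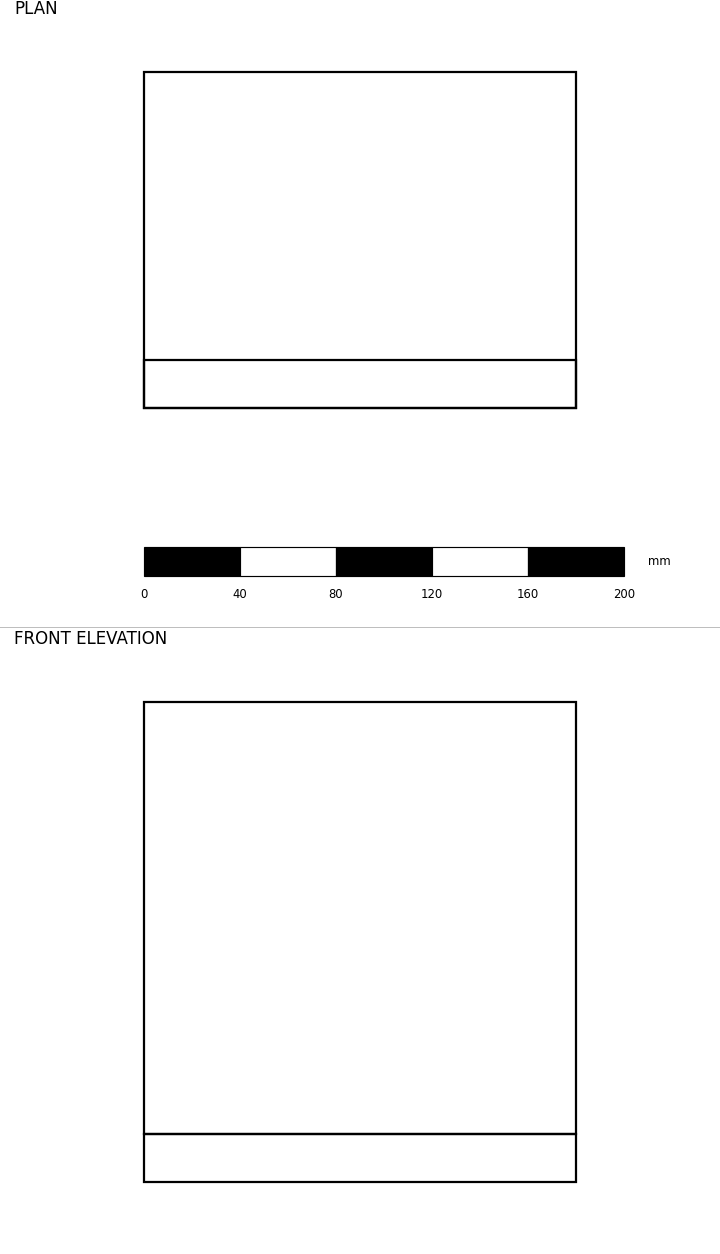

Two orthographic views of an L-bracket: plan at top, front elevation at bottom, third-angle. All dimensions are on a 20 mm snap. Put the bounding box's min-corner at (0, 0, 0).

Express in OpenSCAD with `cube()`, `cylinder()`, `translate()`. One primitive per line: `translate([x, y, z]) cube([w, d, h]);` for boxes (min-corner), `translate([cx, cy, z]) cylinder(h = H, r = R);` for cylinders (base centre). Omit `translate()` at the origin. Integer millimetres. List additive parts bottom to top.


cube([180, 140, 20]);
translate([0, 0, 20]) cube([180, 20, 180]);


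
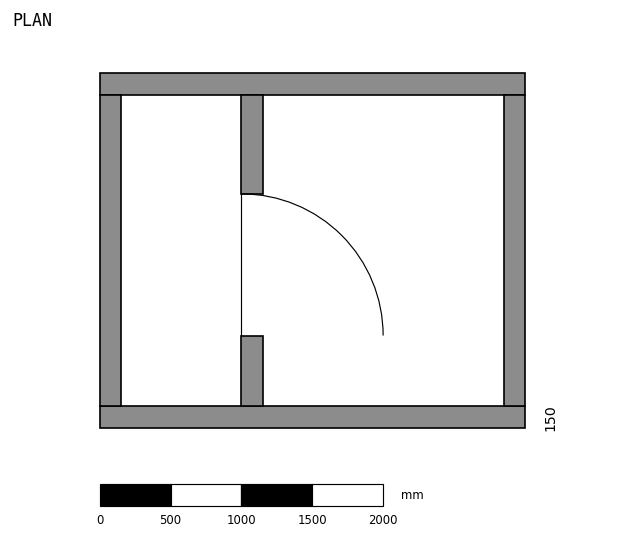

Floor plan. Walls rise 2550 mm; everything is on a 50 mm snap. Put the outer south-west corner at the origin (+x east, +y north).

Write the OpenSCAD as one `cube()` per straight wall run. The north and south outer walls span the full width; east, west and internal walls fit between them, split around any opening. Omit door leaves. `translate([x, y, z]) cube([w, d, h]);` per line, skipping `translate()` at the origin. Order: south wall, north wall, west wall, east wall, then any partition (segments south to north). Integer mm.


cube([3000, 150, 2550]);
translate([0, 2350, 0]) cube([3000, 150, 2550]);
translate([0, 150, 0]) cube([150, 2200, 2550]);
translate([2850, 150, 0]) cube([150, 2200, 2550]);
translate([1000, 150, 0]) cube([150, 500, 2550]);
translate([1000, 1650, 0]) cube([150, 700, 2550]);


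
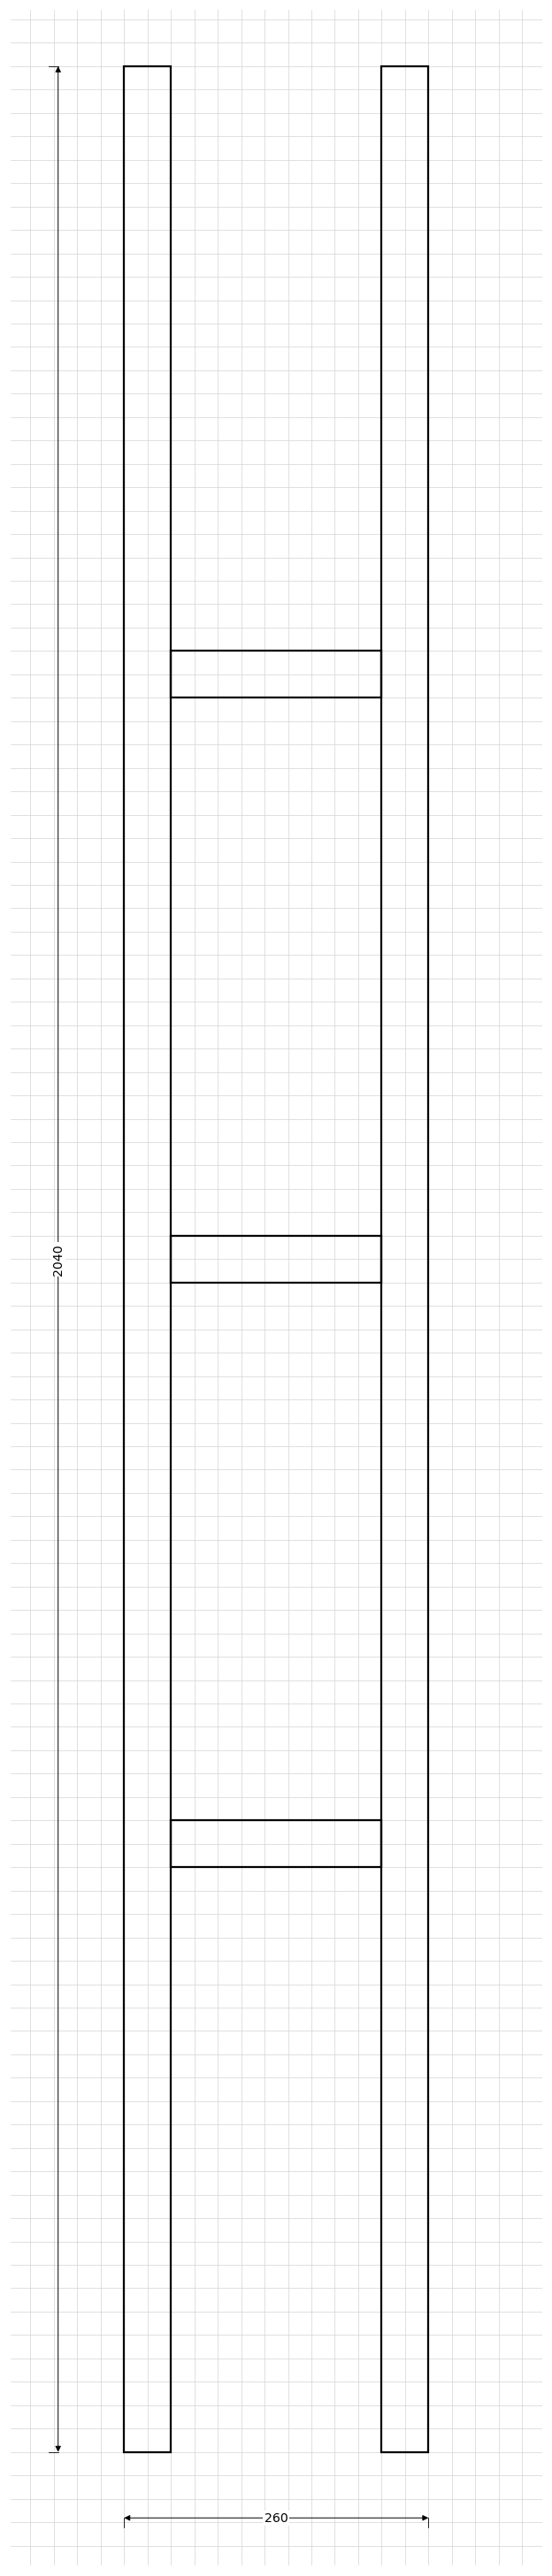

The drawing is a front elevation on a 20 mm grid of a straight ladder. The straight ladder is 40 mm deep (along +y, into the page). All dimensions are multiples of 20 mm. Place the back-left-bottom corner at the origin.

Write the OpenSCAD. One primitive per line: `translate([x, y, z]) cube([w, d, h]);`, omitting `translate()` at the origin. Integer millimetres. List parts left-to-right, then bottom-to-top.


cube([40, 40, 2040]);
translate([40, 0, 500]) cube([180, 40, 40]);
translate([40, 0, 1000]) cube([180, 40, 40]);
translate([40, 0, 1500]) cube([180, 40, 40]);
translate([220, 0, 0]) cube([40, 40, 2040]);
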